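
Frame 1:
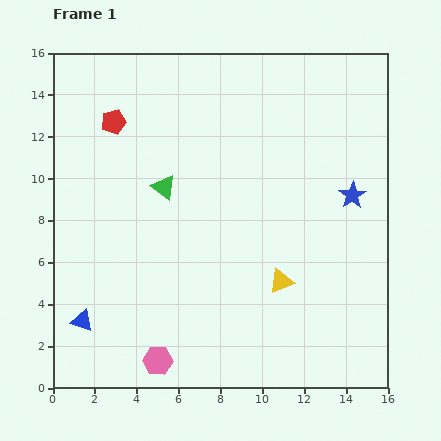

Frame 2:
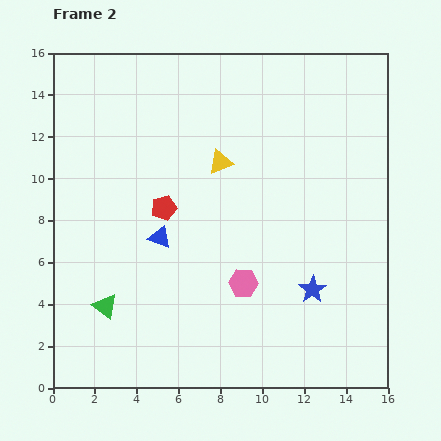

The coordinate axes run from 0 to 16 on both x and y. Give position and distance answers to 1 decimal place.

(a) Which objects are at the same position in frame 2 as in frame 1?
none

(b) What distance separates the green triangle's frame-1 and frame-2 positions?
6.4

The green triangle moved from (5.3, 9.6) to (2.5, 3.9), a distance of √(2.8² + 5.7²) ≈ 6.4.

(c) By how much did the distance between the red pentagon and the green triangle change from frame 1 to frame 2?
+1.6

Distance in frame 1: 3.9. Distance in frame 2: 5.5.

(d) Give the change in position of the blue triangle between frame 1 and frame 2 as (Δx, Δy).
(3.7, 4.0)

The blue triangle was at (1.4, 3.2) in frame 1 and (5.1, 7.2) in frame 2.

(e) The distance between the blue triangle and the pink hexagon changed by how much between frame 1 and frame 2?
+0.5

Distance in frame 1: 4.1. Distance in frame 2: 4.6.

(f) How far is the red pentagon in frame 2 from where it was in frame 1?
4.8

The red pentagon moved from (2.9, 12.7) to (5.3, 8.6), a distance of √(2.4² + 4.1²) ≈ 4.8.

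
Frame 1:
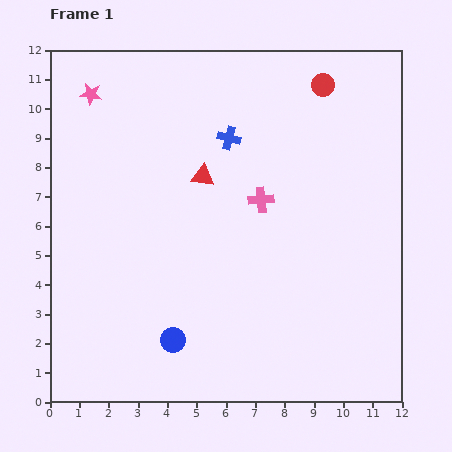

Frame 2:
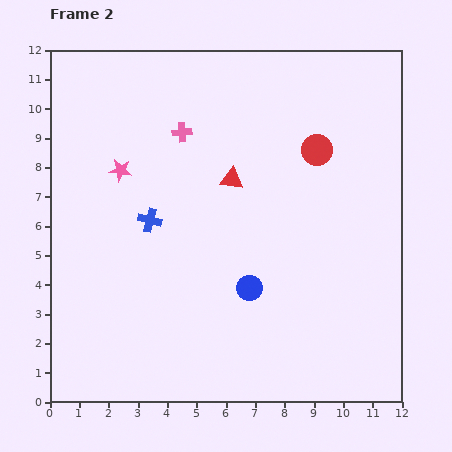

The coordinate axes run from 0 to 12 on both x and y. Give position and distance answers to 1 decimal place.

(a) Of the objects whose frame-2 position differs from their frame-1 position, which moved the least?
the red triangle

(moved 1.0)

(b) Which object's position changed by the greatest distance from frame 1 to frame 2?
the blue cross

(moved 3.9; next 3.5)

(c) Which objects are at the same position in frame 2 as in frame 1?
none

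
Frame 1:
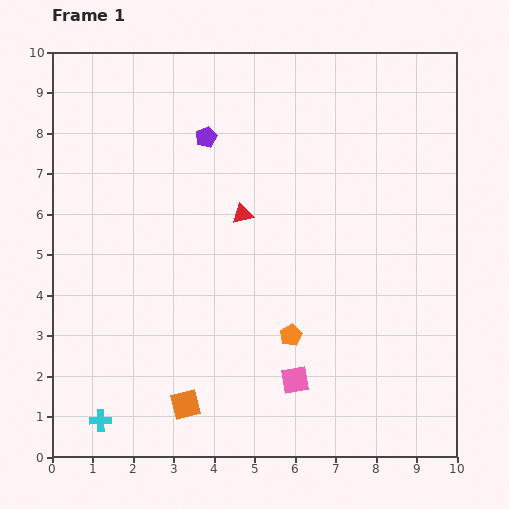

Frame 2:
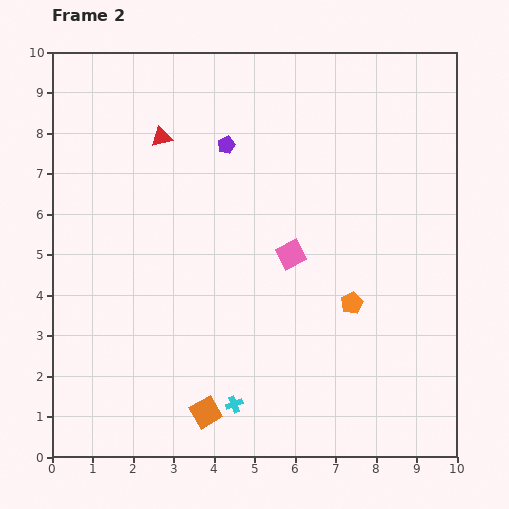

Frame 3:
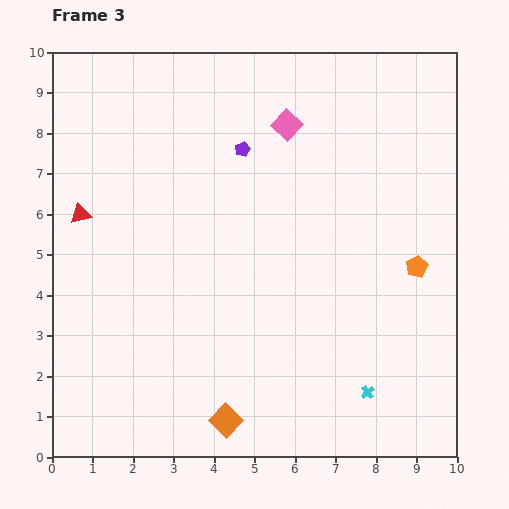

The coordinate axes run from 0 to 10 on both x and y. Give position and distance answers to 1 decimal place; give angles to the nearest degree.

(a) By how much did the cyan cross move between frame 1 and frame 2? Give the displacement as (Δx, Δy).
(3.3, 0.4)

The cyan cross was at (1.2, 0.9) in frame 1 and (4.5, 1.3) in frame 2.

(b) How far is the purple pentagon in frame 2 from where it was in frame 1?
0.5

The purple pentagon moved from (3.8, 7.9) to (4.3, 7.7), a distance of √(0.5² + 0.2²) ≈ 0.5.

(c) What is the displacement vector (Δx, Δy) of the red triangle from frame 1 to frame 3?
(-4.0, 0.0)

The red triangle was at (4.7, 6.0) in frame 1 and (0.7, 6.0) in frame 3.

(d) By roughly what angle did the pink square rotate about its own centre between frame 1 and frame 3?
37° counter-clockwise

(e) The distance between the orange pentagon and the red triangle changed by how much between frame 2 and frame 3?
+2.2

Distance in frame 2: 6.2. Distance in frame 3: 8.4.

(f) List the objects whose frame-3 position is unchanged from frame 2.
none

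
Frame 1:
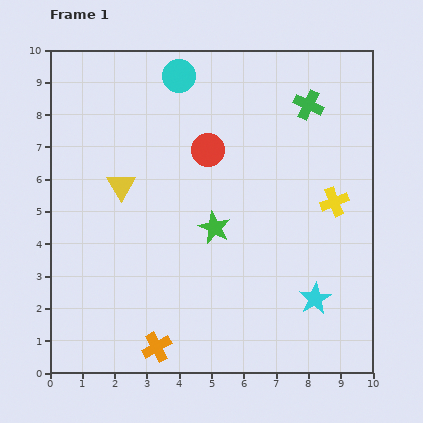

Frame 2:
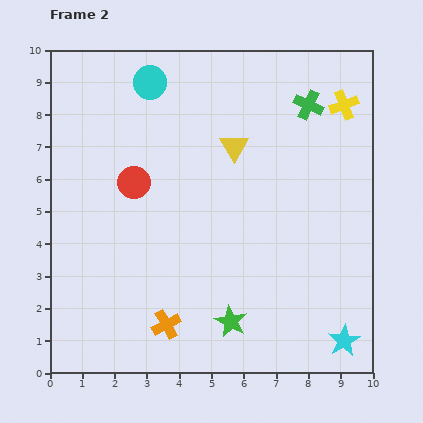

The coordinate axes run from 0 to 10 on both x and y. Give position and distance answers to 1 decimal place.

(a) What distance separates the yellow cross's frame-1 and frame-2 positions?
3.0

The yellow cross moved from (8.8, 5.3) to (9.1, 8.3), a distance of √(0.3² + 3.0²) ≈ 3.0.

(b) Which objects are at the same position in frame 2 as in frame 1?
the green cross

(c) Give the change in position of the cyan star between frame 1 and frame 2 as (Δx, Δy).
(0.9, -1.3)

The cyan star was at (8.2, 2.3) in frame 1 and (9.1, 1.0) in frame 2.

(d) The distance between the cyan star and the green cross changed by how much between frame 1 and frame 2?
+1.4

Distance in frame 1: 6.0. Distance in frame 2: 7.4.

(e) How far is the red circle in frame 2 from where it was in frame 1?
2.5

The red circle moved from (4.9, 6.9) to (2.6, 5.9), a distance of √(2.3² + 1.0²) ≈ 2.5.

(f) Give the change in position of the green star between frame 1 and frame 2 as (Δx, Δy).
(0.5, -2.9)

The green star was at (5.1, 4.5) in frame 1 and (5.6, 1.6) in frame 2.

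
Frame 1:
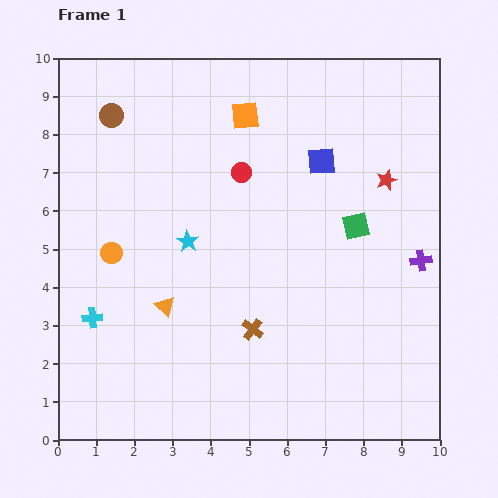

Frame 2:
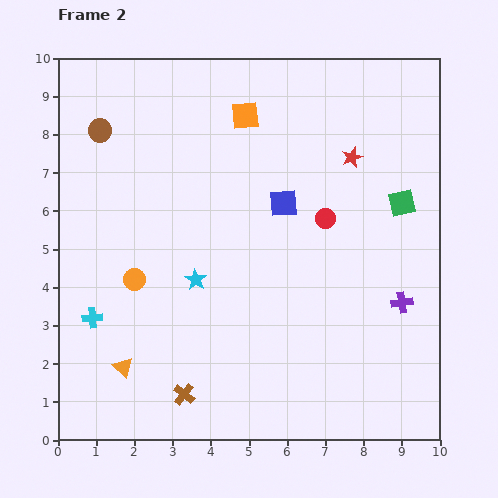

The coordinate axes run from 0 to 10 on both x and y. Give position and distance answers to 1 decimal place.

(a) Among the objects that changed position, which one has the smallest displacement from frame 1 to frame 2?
the brown circle

(moved 0.5)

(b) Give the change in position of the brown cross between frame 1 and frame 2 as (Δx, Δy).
(-1.8, -1.7)

The brown cross was at (5.1, 2.9) in frame 1 and (3.3, 1.2) in frame 2.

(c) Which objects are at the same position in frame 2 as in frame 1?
the cyan cross, the orange square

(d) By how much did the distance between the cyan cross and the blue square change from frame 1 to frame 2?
-1.5

Distance in frame 1: 7.3. Distance in frame 2: 5.8.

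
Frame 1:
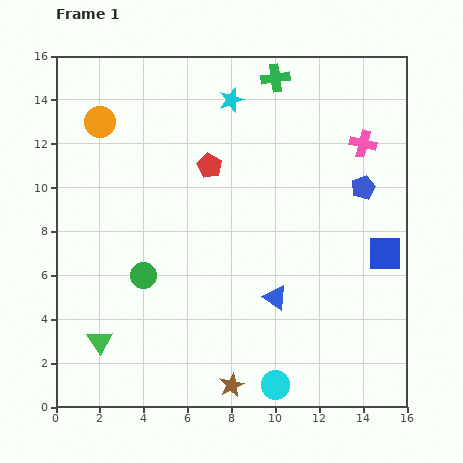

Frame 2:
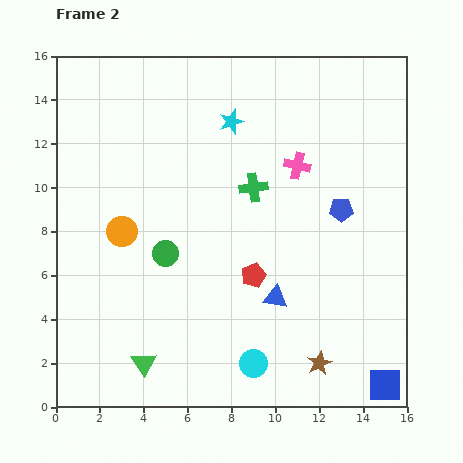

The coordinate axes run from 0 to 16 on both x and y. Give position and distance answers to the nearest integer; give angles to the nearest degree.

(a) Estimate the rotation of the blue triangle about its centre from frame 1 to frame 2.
26° counter-clockwise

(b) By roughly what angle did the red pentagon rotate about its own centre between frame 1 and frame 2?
21° clockwise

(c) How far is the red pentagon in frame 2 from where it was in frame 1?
5

The red pentagon moved from (7, 11) to (9, 6), a distance of √(2² + 5²) ≈ 5.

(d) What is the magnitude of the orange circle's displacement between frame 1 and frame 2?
5

The orange circle moved from (2, 13) to (3, 8), a distance of √(1² + 5²) ≈ 5.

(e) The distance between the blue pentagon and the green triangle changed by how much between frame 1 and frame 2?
-3

Distance in frame 1: 14. Distance in frame 2: 11.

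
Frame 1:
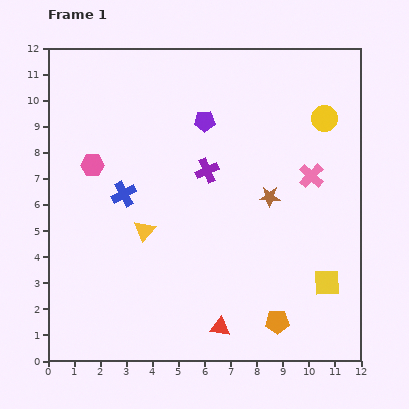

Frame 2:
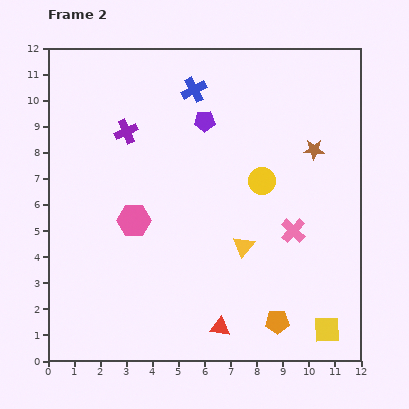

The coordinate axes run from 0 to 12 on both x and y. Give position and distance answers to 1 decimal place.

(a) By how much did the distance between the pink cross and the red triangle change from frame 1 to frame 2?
-2.2

Distance in frame 1: 6.8. Distance in frame 2: 4.6.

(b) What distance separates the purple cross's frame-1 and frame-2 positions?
3.4

The purple cross moved from (6.1, 7.3) to (3.0, 8.8), a distance of √(3.1² + 1.5²) ≈ 3.4.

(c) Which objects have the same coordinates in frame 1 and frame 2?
the purple pentagon, the orange pentagon, the red triangle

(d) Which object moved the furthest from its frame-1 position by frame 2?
the blue cross

(moved 4.8; next 3.8)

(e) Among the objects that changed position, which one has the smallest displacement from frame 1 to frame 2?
the yellow square

(moved 1.8)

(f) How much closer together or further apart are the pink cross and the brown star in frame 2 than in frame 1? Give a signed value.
+1.4

Distance in frame 1: 1.8. Distance in frame 2: 3.2.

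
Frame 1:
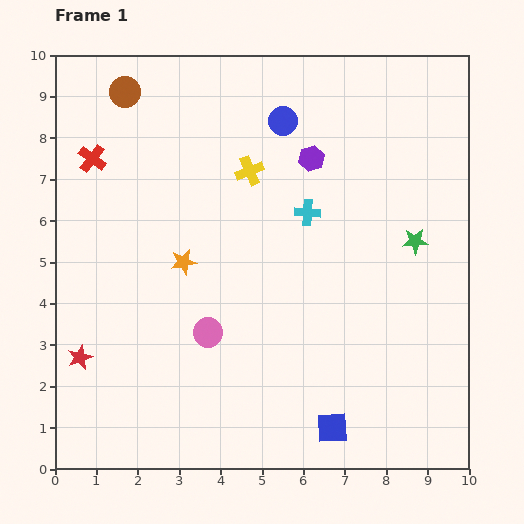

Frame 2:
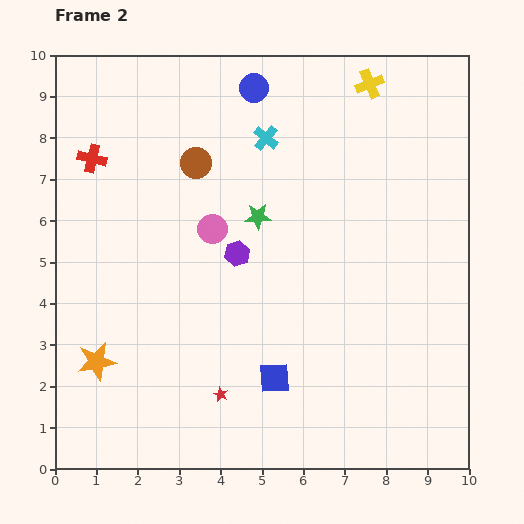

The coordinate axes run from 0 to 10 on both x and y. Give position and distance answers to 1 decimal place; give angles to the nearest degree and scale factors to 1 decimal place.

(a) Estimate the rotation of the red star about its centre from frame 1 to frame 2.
23° counter-clockwise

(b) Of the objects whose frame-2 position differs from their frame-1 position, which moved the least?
the blue circle

(moved 1.1)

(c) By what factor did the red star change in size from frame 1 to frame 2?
0.6×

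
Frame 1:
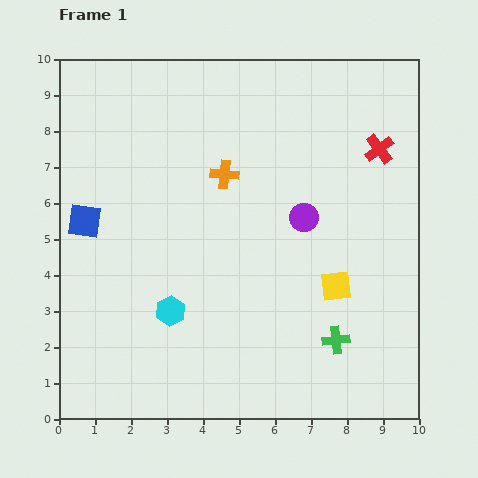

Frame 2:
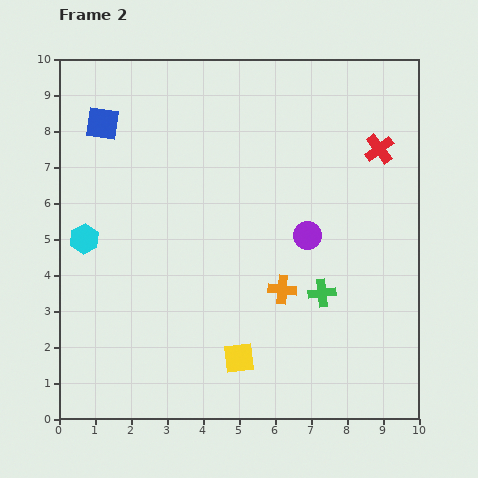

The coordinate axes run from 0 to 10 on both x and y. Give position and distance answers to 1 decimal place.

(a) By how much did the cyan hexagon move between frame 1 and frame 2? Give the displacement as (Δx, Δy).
(-2.4, 2.0)

The cyan hexagon was at (3.1, 3.0) in frame 1 and (0.7, 5.0) in frame 2.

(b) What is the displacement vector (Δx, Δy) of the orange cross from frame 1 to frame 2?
(1.6, -3.2)

The orange cross was at (4.6, 6.8) in frame 1 and (6.2, 3.6) in frame 2.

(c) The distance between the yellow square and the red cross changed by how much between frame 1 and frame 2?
+3.0

Distance in frame 1: 4.0. Distance in frame 2: 7.0.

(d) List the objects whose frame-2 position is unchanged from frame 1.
the red cross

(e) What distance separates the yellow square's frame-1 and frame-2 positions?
3.4

The yellow square moved from (7.7, 3.7) to (5.0, 1.7), a distance of √(2.7² + 2.0²) ≈ 3.4.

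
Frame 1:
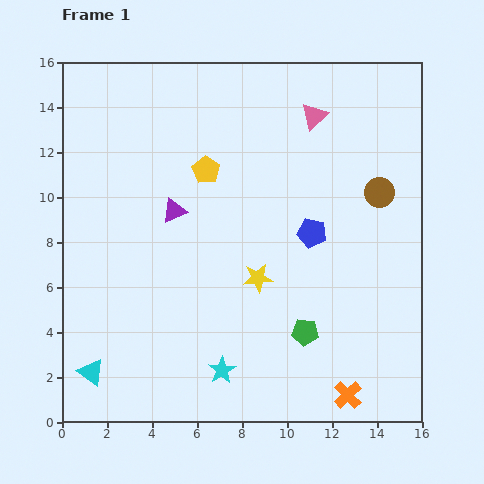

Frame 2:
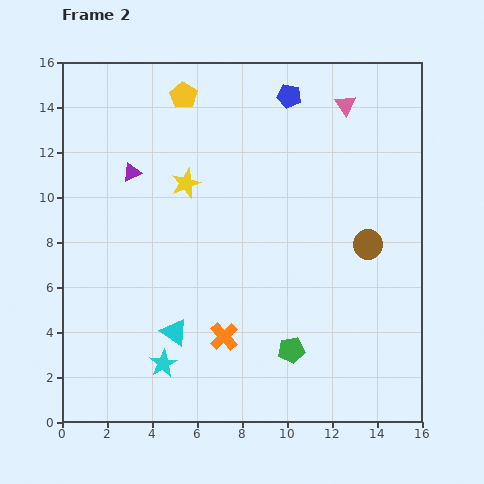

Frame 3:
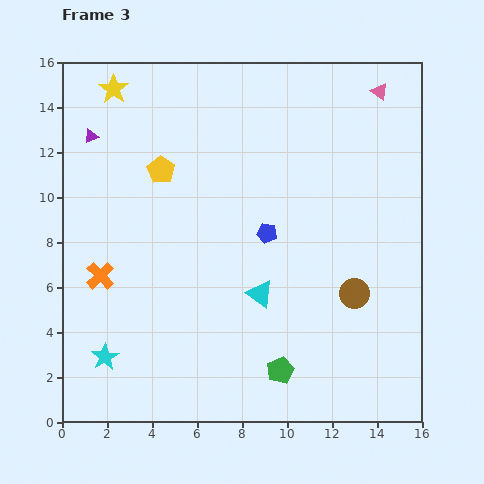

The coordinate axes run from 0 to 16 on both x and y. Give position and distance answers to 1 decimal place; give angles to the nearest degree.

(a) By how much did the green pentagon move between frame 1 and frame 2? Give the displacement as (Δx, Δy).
(-0.6, -0.8)

The green pentagon was at (10.8, 4.0) in frame 1 and (10.2, 3.2) in frame 2.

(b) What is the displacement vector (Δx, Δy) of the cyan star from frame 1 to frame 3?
(-5.2, 0.6)

The cyan star was at (7.1, 2.3) in frame 1 and (1.9, 2.9) in frame 3.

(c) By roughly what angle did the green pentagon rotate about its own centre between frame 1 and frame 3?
30° counter-clockwise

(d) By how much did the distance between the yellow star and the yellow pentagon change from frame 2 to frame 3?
+0.3

Distance in frame 2: 3.9. Distance in frame 3: 4.2.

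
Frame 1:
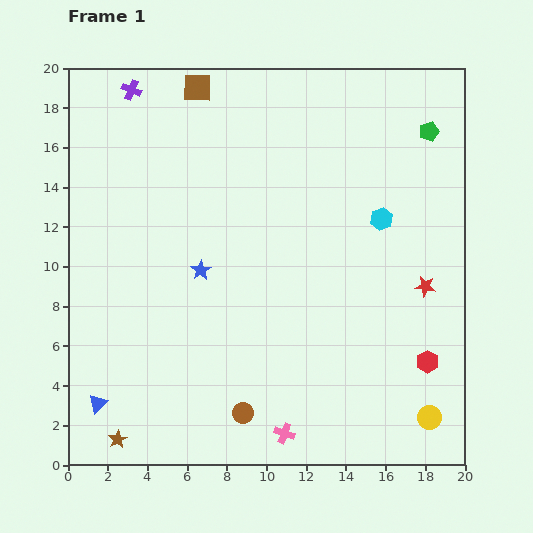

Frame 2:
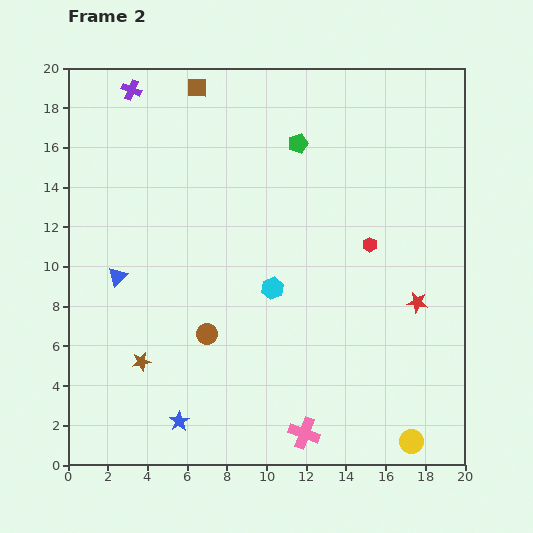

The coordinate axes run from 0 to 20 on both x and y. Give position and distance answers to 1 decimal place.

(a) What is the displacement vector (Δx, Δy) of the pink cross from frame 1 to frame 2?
(1.0, 0.0)

The pink cross was at (10.9, 1.6) in frame 1 and (11.9, 1.6) in frame 2.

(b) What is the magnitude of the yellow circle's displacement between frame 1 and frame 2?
1.5

The yellow circle moved from (18.2, 2.4) to (17.3, 1.2), a distance of √(0.9² + 1.2²) ≈ 1.5.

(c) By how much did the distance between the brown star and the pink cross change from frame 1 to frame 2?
+0.6

Distance in frame 1: 8.4. Distance in frame 2: 9.0.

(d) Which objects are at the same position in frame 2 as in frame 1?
the brown square, the purple cross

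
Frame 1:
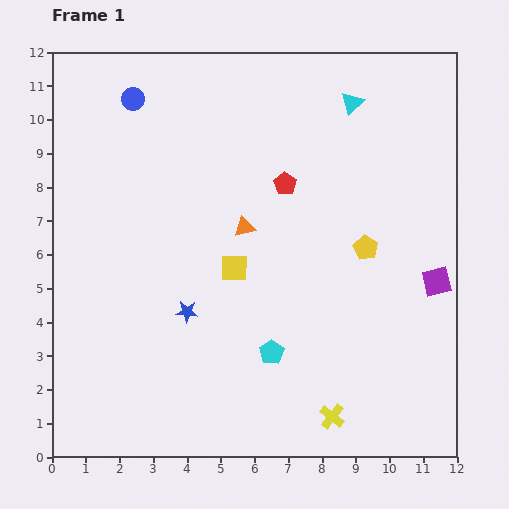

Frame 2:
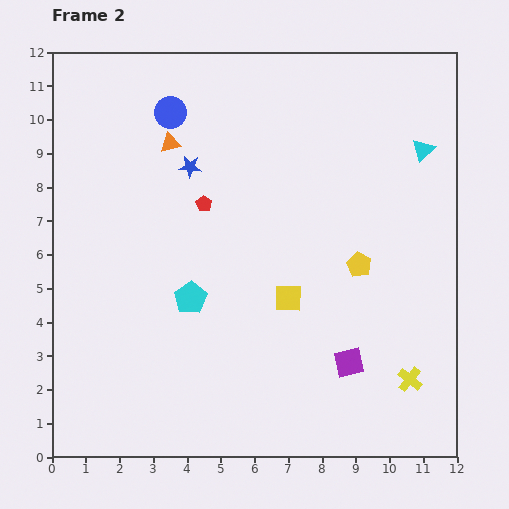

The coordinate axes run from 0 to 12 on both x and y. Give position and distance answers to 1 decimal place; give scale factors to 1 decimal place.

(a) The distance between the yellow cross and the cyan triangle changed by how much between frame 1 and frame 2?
-2.5

Distance in frame 1: 9.3. Distance in frame 2: 6.8.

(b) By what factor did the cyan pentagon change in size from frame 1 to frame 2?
1.3×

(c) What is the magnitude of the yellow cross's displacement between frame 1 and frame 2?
2.5

The yellow cross moved from (8.3, 1.2) to (10.6, 2.3), a distance of √(2.3² + 1.1²) ≈ 2.5.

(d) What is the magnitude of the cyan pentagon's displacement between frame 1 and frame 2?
2.9

The cyan pentagon moved from (6.5, 3.1) to (4.1, 4.7), a distance of √(2.4² + 1.6²) ≈ 2.9.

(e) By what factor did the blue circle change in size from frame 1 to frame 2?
1.4×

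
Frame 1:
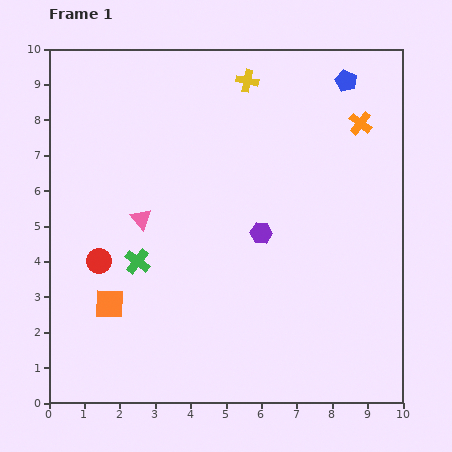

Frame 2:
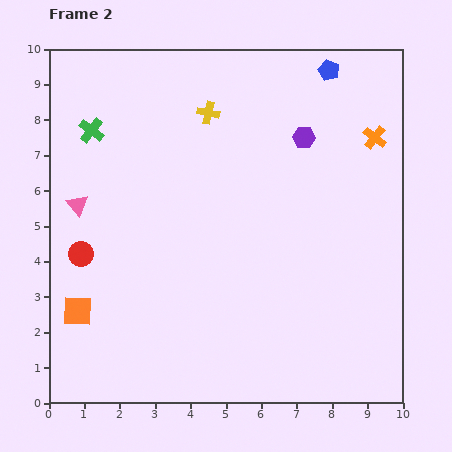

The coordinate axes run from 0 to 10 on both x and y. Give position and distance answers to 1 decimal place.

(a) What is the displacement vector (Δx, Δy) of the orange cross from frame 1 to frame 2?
(0.4, -0.4)

The orange cross was at (8.8, 7.9) in frame 1 and (9.2, 7.5) in frame 2.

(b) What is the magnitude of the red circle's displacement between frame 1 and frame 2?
0.5

The red circle moved from (1.4, 4.0) to (0.9, 4.2), a distance of √(0.5² + 0.2²) ≈ 0.5.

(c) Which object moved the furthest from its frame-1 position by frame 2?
the green cross

(moved 3.9; next 3.0)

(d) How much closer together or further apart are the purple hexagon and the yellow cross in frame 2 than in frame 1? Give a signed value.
-1.5

Distance in frame 1: 4.3. Distance in frame 2: 2.8.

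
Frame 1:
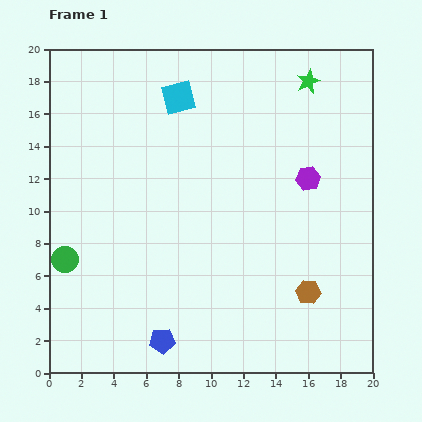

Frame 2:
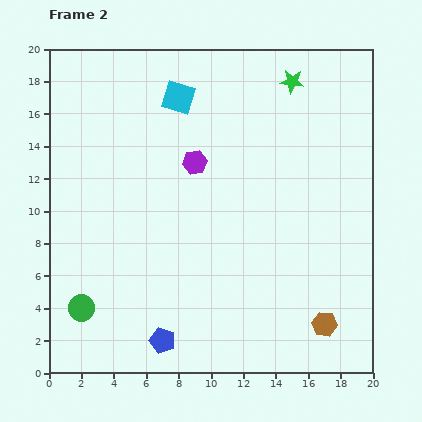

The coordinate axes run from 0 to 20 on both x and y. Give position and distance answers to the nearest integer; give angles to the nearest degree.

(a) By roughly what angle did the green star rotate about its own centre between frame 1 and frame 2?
31° clockwise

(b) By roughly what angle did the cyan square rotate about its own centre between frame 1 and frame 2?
32° clockwise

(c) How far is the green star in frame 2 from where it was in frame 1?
1

The green star moved from (16, 18) to (15, 18), a distance of √(1² + 0²) ≈ 1.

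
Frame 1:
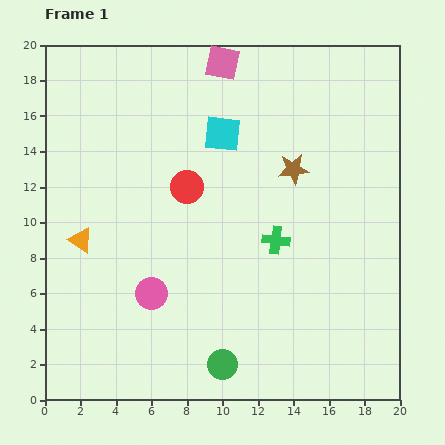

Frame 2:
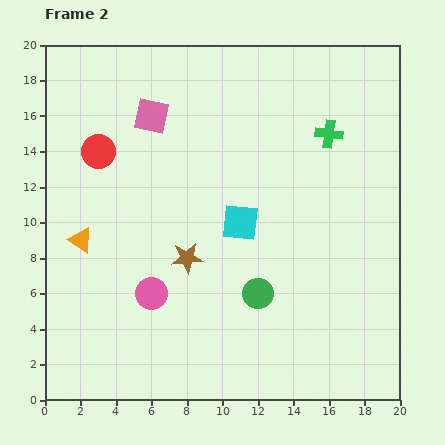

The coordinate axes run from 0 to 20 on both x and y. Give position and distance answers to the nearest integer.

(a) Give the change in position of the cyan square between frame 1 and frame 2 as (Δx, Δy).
(1, -5)

The cyan square was at (10, 15) in frame 1 and (11, 10) in frame 2.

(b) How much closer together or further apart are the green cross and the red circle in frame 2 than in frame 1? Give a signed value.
+7

Distance in frame 1: 6. Distance in frame 2: 13.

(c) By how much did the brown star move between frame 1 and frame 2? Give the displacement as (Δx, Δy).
(-6, -5)

The brown star was at (14, 13) in frame 1 and (8, 8) in frame 2.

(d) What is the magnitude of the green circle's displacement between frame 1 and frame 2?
4

The green circle moved from (10, 2) to (12, 6), a distance of √(2² + 4²) ≈ 4.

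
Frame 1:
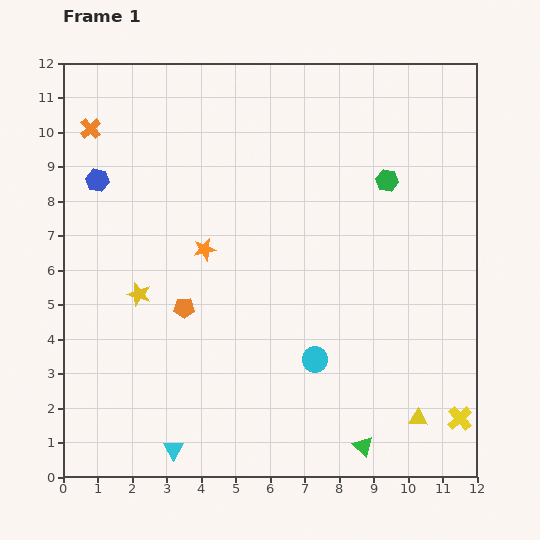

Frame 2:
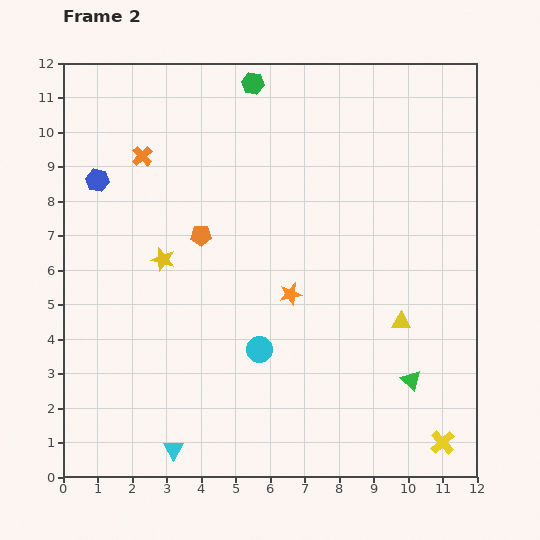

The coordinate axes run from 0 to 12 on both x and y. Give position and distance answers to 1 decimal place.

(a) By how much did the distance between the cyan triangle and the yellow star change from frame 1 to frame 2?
+0.9

Distance in frame 1: 4.6. Distance in frame 2: 5.5.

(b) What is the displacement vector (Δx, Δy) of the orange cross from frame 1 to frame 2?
(1.5, -0.8)

The orange cross was at (0.8, 10.1) in frame 1 and (2.3, 9.3) in frame 2.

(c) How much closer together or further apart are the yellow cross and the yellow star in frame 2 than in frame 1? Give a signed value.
-0.3

Distance in frame 1: 10.0. Distance in frame 2: 9.7.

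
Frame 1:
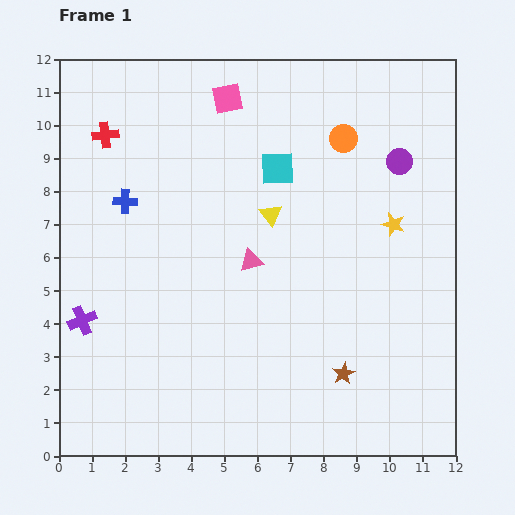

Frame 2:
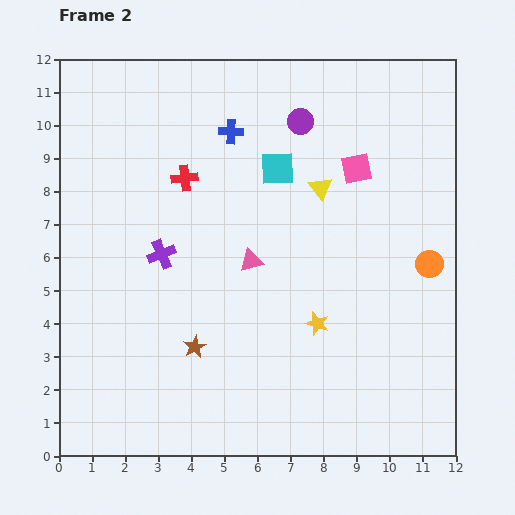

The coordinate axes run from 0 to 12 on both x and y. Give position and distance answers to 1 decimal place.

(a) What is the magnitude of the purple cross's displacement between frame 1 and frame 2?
3.1

The purple cross moved from (0.7, 4.1) to (3.1, 6.1), a distance of √(2.4² + 2.0²) ≈ 3.1.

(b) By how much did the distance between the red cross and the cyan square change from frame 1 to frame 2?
-2.5

Distance in frame 1: 5.3. Distance in frame 2: 2.8.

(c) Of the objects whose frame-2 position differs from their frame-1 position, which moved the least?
the yellow triangle

(moved 1.7)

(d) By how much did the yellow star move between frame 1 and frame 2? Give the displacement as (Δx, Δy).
(-2.3, -3.0)

The yellow star was at (10.1, 7.0) in frame 1 and (7.8, 4.0) in frame 2.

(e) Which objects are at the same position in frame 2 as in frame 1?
the pink triangle, the cyan square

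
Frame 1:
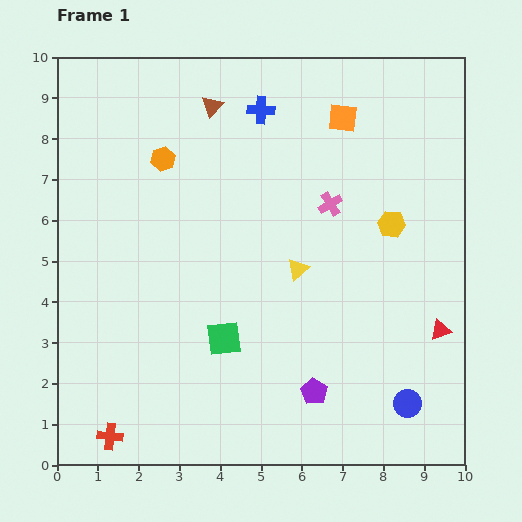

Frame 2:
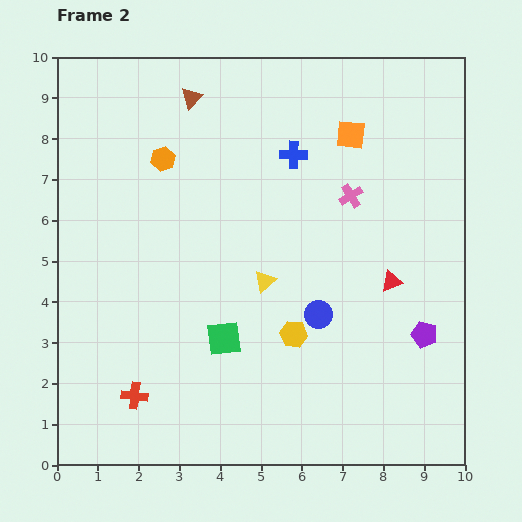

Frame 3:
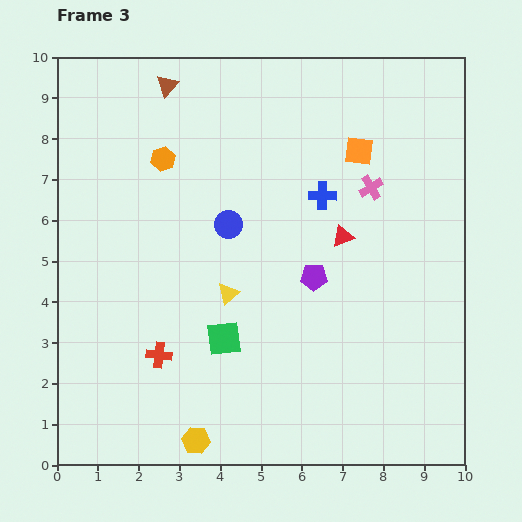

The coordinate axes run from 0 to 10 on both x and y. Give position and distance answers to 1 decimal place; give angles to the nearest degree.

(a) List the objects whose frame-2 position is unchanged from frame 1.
the green square, the orange hexagon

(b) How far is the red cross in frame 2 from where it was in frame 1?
1.2

The red cross moved from (1.3, 0.7) to (1.9, 1.7), a distance of √(0.6² + 1.0²) ≈ 1.2.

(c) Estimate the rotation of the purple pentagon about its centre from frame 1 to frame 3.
31° counter-clockwise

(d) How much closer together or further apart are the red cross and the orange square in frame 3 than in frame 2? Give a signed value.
-1.3

Distance in frame 2: 8.3. Distance in frame 3: 7.0.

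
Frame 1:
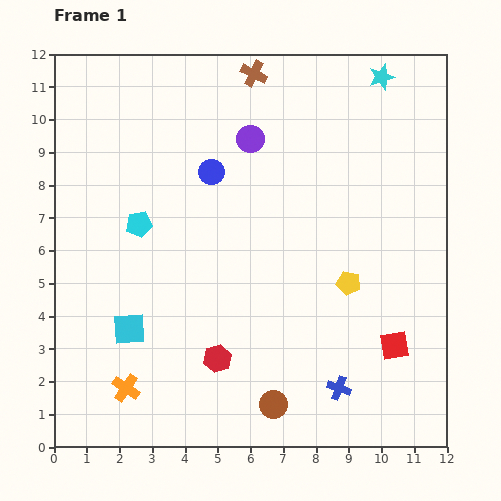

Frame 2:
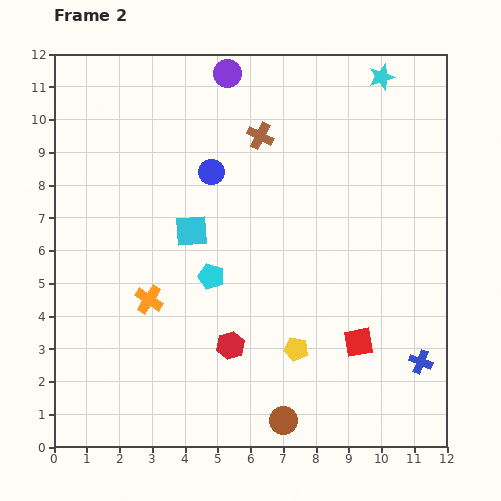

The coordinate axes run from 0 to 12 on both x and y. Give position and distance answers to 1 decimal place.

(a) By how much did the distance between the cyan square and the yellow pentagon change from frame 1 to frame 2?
-2.0

Distance in frame 1: 6.8. Distance in frame 2: 4.8.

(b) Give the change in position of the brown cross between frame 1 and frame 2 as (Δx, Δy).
(0.2, -1.9)

The brown cross was at (6.1, 11.4) in frame 1 and (6.3, 9.5) in frame 2.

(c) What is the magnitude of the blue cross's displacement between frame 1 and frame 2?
2.6

The blue cross moved from (8.7, 1.8) to (11.2, 2.6), a distance of √(2.5² + 0.8²) ≈ 2.6.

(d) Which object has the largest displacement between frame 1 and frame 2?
the cyan square

(moved 3.6; next 2.8)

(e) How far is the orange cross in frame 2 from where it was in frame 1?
2.8

The orange cross moved from (2.2, 1.8) to (2.9, 4.5), a distance of √(0.7² + 2.7²) ≈ 2.8.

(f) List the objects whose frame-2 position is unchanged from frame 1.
the cyan star, the blue circle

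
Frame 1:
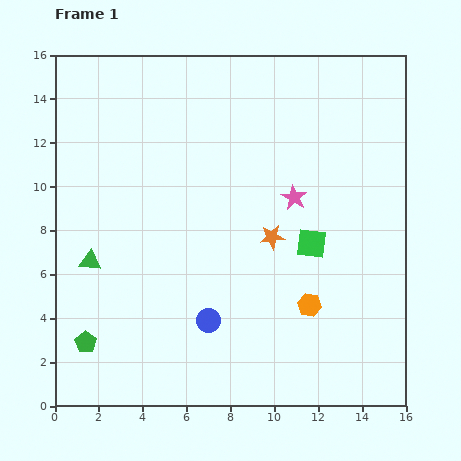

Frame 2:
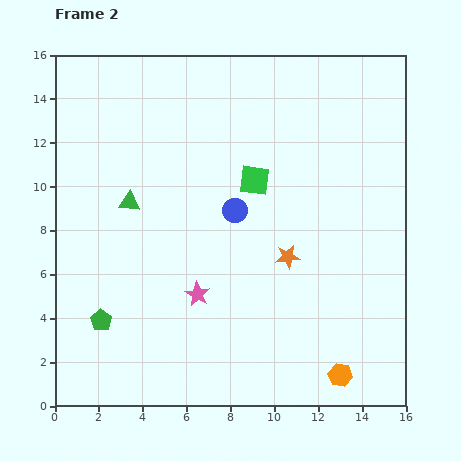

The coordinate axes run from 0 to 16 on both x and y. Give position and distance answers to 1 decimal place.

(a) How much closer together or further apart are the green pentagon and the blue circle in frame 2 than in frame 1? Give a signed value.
+2.2

Distance in frame 1: 5.7. Distance in frame 2: 7.9.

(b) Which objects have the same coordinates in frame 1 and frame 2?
none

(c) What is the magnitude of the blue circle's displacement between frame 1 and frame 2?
5.1

The blue circle moved from (7.0, 3.9) to (8.2, 8.9), a distance of √(1.2² + 5.0²) ≈ 5.1.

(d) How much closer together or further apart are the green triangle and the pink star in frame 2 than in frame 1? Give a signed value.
-4.5

Distance in frame 1: 9.7. Distance in frame 2: 5.2.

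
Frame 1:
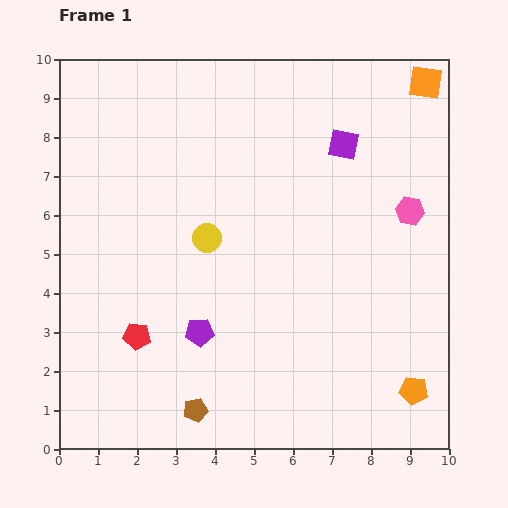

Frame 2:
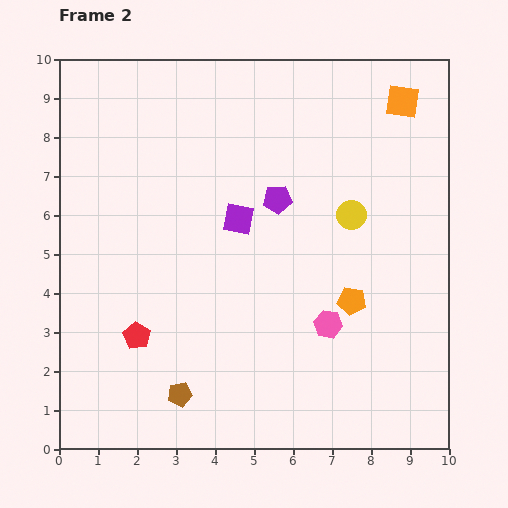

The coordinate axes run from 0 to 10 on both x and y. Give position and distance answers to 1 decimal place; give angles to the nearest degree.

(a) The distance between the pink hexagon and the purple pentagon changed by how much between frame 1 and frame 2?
-2.7

Distance in frame 1: 6.2. Distance in frame 2: 3.5.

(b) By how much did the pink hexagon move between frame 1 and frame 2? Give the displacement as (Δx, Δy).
(-2.1, -2.9)

The pink hexagon was at (9.0, 6.1) in frame 1 and (6.9, 3.2) in frame 2.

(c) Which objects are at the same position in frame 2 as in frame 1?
the red pentagon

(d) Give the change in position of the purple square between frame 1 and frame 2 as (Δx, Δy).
(-2.7, -1.9)

The purple square was at (7.3, 7.8) in frame 1 and (4.6, 5.9) in frame 2.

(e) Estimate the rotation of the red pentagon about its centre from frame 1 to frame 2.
24° clockwise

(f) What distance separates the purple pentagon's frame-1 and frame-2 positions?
3.9

The purple pentagon moved from (3.6, 3.0) to (5.6, 6.4), a distance of √(2.0² + 3.4²) ≈ 3.9.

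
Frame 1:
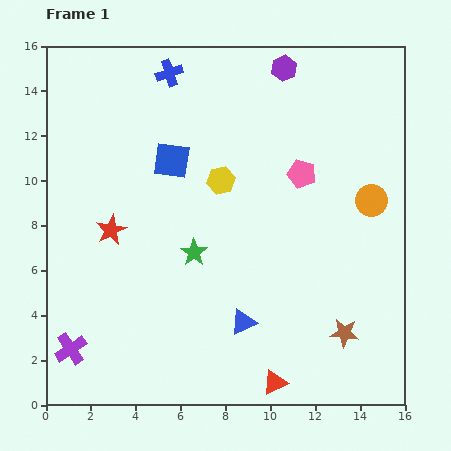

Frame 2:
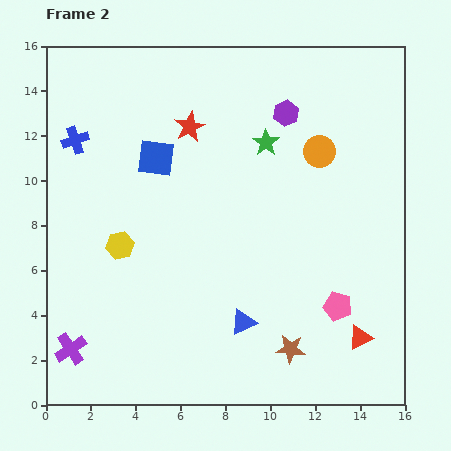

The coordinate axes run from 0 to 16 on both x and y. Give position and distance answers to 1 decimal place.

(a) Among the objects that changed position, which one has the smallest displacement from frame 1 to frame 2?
the blue square

(moved 0.7)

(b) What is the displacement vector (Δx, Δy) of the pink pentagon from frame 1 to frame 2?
(1.6, -5.9)

The pink pentagon was at (11.4, 10.3) in frame 1 and (13.0, 4.4) in frame 2.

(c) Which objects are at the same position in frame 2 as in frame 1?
the purple cross, the blue triangle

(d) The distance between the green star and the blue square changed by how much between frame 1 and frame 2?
+0.7

Distance in frame 1: 4.2. Distance in frame 2: 4.9.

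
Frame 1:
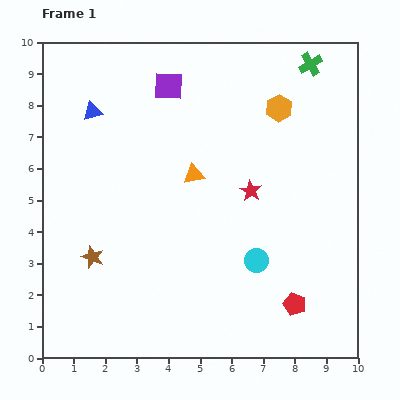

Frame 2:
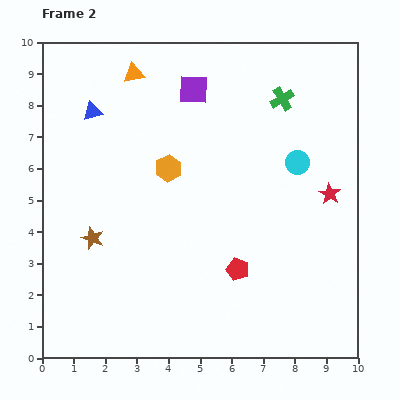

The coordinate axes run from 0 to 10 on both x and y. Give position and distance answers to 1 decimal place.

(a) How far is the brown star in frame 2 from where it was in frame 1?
0.6

The brown star moved from (1.6, 3.2) to (1.6, 3.8), a distance of √(0.0² + 0.6²) ≈ 0.6.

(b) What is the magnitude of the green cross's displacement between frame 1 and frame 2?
1.4

The green cross moved from (8.5, 9.3) to (7.6, 8.2), a distance of √(0.9² + 1.1²) ≈ 1.4.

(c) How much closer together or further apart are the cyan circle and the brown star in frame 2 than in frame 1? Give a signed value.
+1.7

Distance in frame 1: 5.2. Distance in frame 2: 6.9.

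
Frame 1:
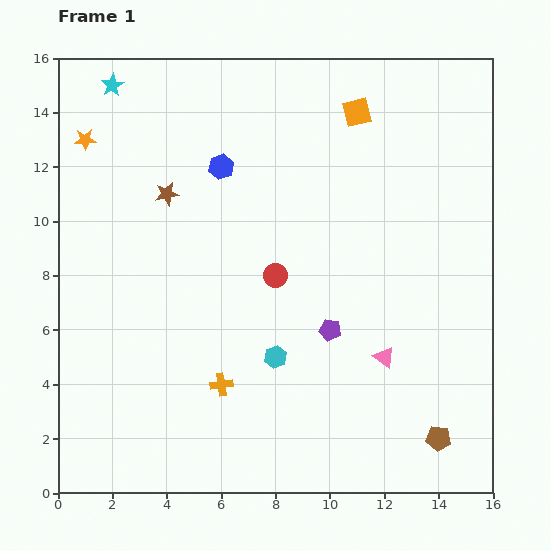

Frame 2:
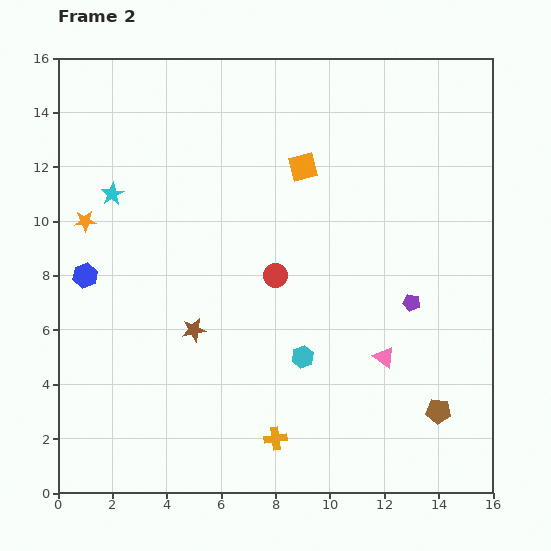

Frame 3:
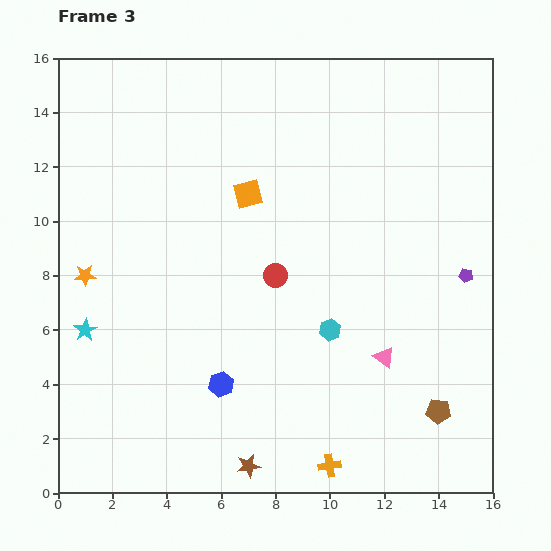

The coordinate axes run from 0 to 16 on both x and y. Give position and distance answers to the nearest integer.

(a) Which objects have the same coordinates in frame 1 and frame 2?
the red circle, the pink triangle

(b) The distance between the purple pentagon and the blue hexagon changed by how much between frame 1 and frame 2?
+5

Distance in frame 1: 7. Distance in frame 2: 12.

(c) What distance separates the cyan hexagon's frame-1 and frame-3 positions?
2

The cyan hexagon moved from (8, 5) to (10, 6), a distance of √(2² + 1²) ≈ 2.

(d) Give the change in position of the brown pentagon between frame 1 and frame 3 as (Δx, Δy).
(0, 1)

The brown pentagon was at (14, 2) in frame 1 and (14, 3) in frame 3.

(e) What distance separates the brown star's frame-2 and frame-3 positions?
5

The brown star moved from (5, 6) to (7, 1), a distance of √(2² + 5²) ≈ 5.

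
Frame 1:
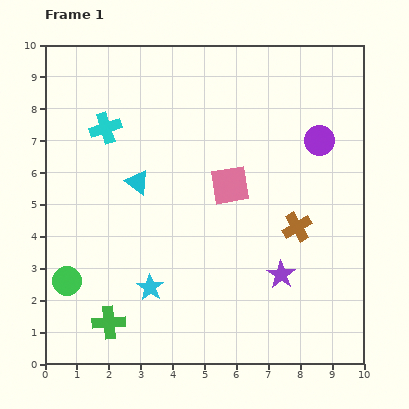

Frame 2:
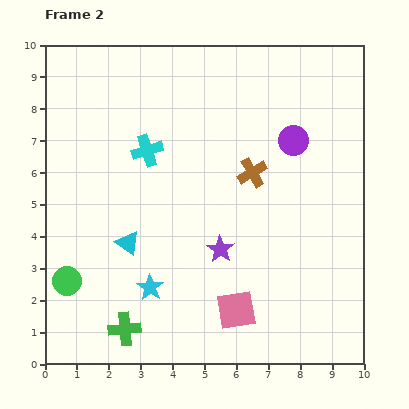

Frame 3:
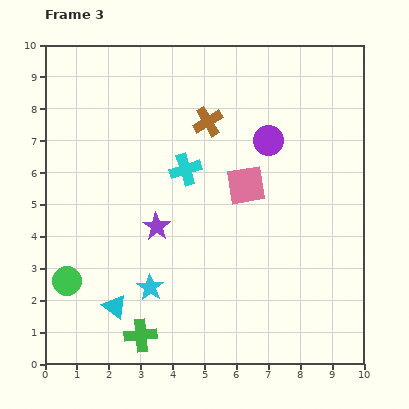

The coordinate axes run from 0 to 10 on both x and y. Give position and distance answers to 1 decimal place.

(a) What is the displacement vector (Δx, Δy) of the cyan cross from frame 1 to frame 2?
(1.3, -0.7)

The cyan cross was at (1.9, 7.4) in frame 1 and (3.2, 6.7) in frame 2.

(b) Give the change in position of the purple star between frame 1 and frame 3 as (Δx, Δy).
(-3.9, 1.5)

The purple star was at (7.4, 2.8) in frame 1 and (3.5, 4.3) in frame 3.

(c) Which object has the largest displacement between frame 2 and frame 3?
the pink square

(moved 3.9; next 2.1)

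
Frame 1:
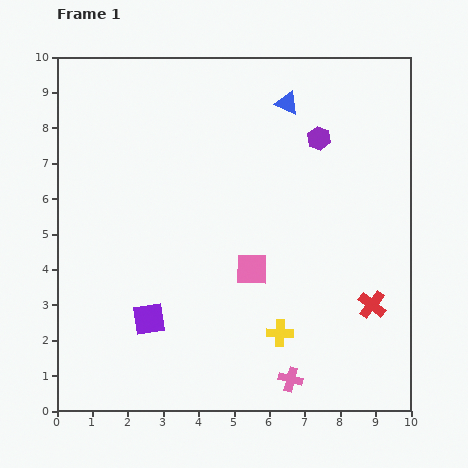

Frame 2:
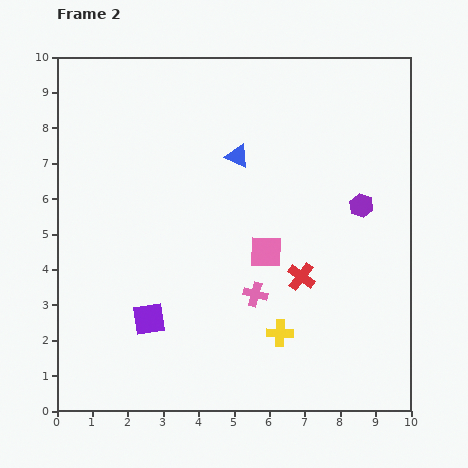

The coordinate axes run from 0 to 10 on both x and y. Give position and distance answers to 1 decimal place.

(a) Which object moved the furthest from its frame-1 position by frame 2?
the pink cross

(moved 2.6; next 2.2)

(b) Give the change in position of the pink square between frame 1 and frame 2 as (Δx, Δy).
(0.4, 0.5)

The pink square was at (5.5, 4.0) in frame 1 and (5.9, 4.5) in frame 2.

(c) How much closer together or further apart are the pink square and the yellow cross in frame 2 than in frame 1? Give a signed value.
+0.3

Distance in frame 1: 2.0. Distance in frame 2: 2.3.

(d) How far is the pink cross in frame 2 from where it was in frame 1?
2.6

The pink cross moved from (6.6, 0.9) to (5.6, 3.3), a distance of √(1.0² + 2.4²) ≈ 2.6.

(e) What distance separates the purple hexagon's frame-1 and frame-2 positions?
2.2

The purple hexagon moved from (7.4, 7.7) to (8.6, 5.8), a distance of √(1.2² + 1.9²) ≈ 2.2.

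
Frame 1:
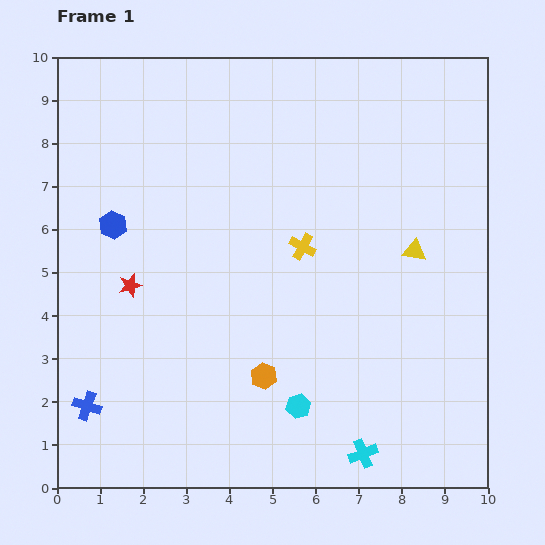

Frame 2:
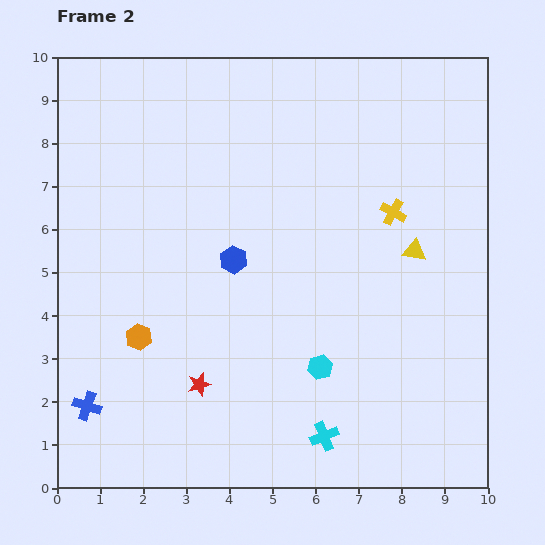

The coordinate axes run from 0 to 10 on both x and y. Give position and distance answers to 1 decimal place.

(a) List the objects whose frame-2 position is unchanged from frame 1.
the yellow triangle, the blue cross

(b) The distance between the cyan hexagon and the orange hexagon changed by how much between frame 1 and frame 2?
+3.2

Distance in frame 1: 1.1. Distance in frame 2: 4.3.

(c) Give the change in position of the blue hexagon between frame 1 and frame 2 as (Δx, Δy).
(2.8, -0.8)

The blue hexagon was at (1.3, 6.1) in frame 1 and (4.1, 5.3) in frame 2.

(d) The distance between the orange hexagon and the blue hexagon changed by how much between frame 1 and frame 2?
-2.1

Distance in frame 1: 4.9. Distance in frame 2: 2.8.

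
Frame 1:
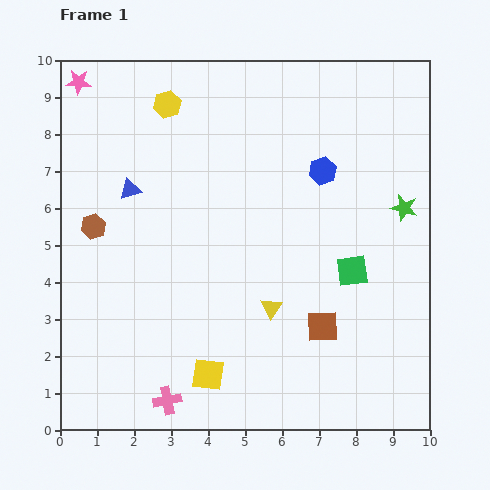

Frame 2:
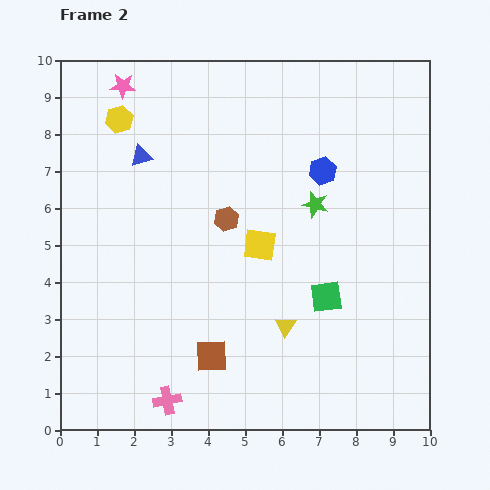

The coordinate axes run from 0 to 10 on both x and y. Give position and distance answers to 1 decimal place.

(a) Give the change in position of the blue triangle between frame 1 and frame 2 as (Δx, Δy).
(0.3, 0.9)

The blue triangle was at (1.9, 6.5) in frame 1 and (2.2, 7.4) in frame 2.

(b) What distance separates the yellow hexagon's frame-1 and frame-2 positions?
1.4

The yellow hexagon moved from (2.9, 8.8) to (1.6, 8.4), a distance of √(1.3² + 0.4²) ≈ 1.4.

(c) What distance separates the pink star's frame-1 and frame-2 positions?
1.2

The pink star moved from (0.5, 9.4) to (1.7, 9.3), a distance of √(1.2² + 0.1²) ≈ 1.2.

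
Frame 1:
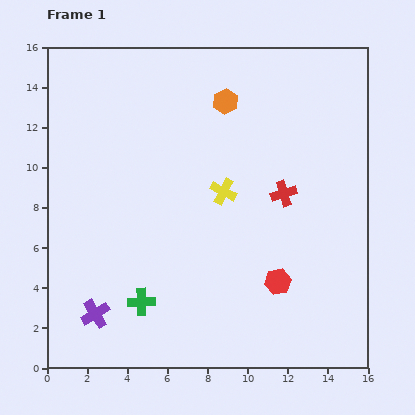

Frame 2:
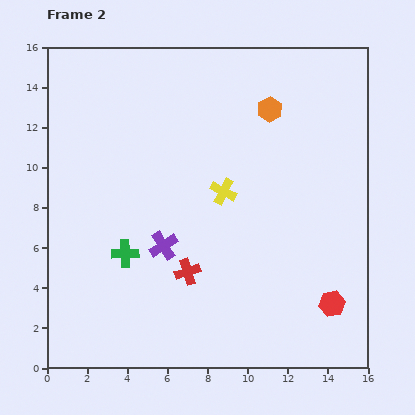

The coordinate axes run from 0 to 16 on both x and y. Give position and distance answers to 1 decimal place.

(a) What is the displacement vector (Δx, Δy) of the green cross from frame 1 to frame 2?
(-0.8, 2.4)

The green cross was at (4.7, 3.3) in frame 1 and (3.9, 5.7) in frame 2.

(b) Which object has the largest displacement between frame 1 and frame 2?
the red cross

(moved 6.2; next 4.8)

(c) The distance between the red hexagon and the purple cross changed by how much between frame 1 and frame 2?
-0.3

Distance in frame 1: 9.2. Distance in frame 2: 8.9.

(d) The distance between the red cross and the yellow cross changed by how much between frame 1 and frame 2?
+1.4

Distance in frame 1: 3.0. Distance in frame 2: 4.4.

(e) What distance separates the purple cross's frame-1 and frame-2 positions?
4.8

The purple cross moved from (2.4, 2.7) to (5.8, 6.1), a distance of √(3.4² + 3.4²) ≈ 4.8.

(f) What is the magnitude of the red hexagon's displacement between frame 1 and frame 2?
2.9

The red hexagon moved from (11.5, 4.3) to (14.2, 3.2), a distance of √(2.7² + 1.1²) ≈ 2.9.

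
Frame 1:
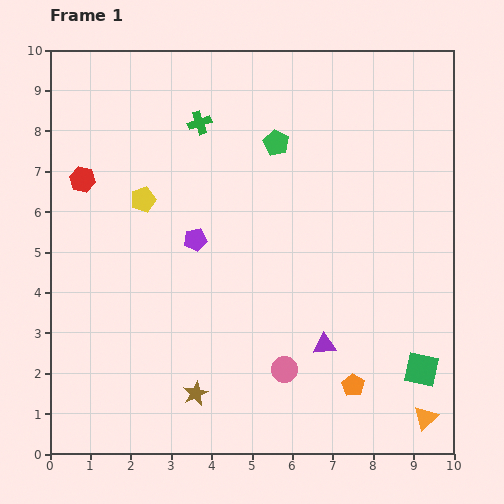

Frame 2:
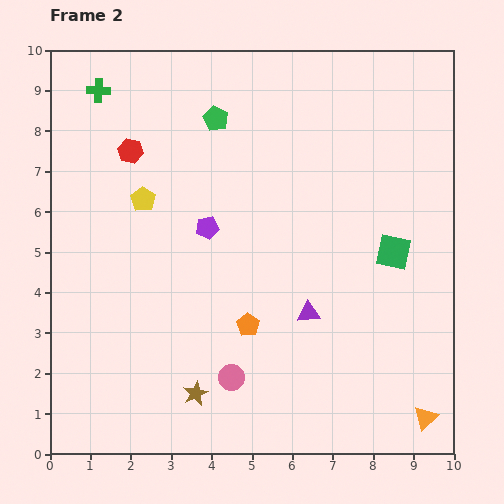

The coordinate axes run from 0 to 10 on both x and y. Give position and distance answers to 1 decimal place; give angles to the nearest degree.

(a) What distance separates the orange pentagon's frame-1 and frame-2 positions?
3.0

The orange pentagon moved from (7.5, 1.7) to (4.9, 3.2), a distance of √(2.6² + 1.5²) ≈ 3.0.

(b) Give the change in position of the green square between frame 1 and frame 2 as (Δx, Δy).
(-0.7, 2.9)

The green square was at (9.2, 2.1) in frame 1 and (8.5, 5.0) in frame 2.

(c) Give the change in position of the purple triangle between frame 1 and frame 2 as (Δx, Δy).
(-0.4, 0.8)

The purple triangle was at (6.8, 2.7) in frame 1 and (6.4, 3.5) in frame 2.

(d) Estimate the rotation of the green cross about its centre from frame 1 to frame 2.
22° clockwise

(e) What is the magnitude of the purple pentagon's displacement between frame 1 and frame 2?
0.4

The purple pentagon moved from (3.6, 5.3) to (3.9, 5.6), a distance of √(0.3² + 0.3²) ≈ 0.4.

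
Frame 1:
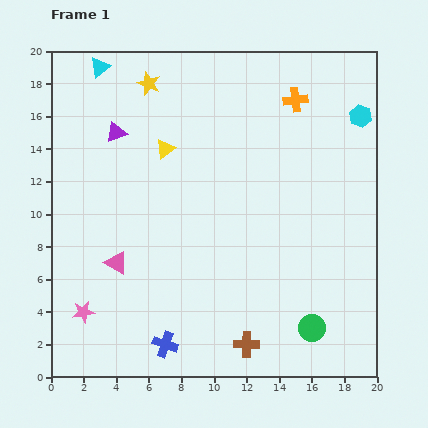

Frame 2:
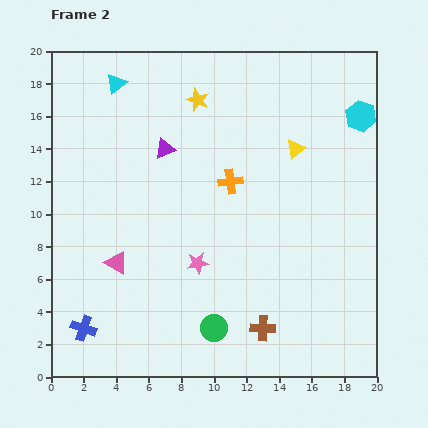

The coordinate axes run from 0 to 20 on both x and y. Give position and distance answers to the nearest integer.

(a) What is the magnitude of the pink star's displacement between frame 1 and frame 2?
8

The pink star moved from (2, 4) to (9, 7), a distance of √(7² + 3²) ≈ 8.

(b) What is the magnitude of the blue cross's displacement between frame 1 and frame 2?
5

The blue cross moved from (7, 2) to (2, 3), a distance of √(5² + 1²) ≈ 5.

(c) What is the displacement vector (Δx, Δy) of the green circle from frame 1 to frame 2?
(-6, 0)

The green circle was at (16, 3) in frame 1 and (10, 3) in frame 2.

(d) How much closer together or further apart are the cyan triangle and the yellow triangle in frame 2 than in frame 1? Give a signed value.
+6

Distance in frame 1: 6. Distance in frame 2: 12.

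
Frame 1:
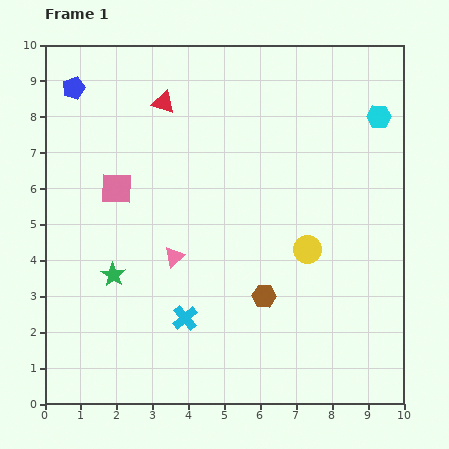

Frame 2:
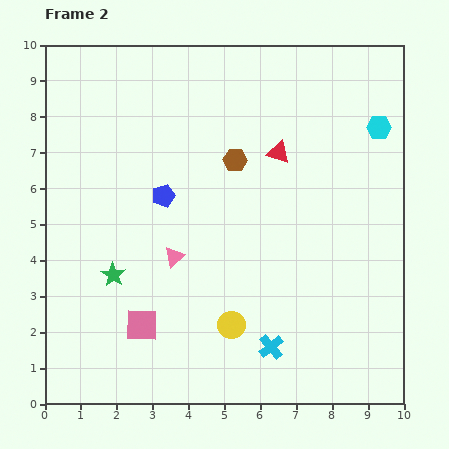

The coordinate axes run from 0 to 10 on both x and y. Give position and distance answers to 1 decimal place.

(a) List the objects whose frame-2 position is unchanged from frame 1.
the pink triangle, the green star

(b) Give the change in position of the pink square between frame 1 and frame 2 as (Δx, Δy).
(0.7, -3.8)

The pink square was at (2.0, 6.0) in frame 1 and (2.7, 2.2) in frame 2.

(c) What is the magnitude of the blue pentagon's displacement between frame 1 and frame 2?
3.9

The blue pentagon moved from (0.8, 8.8) to (3.3, 5.8), a distance of √(2.5² + 3.0²) ≈ 3.9.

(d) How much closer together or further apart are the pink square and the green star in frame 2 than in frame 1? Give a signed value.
-0.8

Distance in frame 1: 2.4. Distance in frame 2: 1.6.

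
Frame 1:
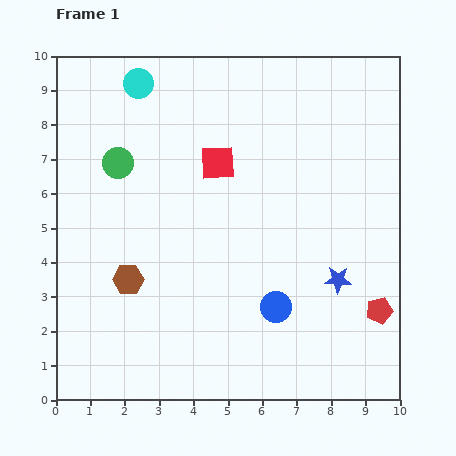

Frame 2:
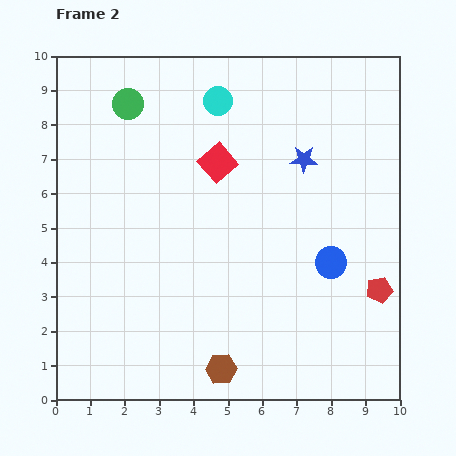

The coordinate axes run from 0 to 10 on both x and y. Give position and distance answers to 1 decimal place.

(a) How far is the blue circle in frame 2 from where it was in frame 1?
2.1

The blue circle moved from (6.4, 2.7) to (8.0, 4.0), a distance of √(1.6² + 1.3²) ≈ 2.1.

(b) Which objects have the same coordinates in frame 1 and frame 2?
the red square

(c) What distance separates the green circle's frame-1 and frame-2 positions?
1.7

The green circle moved from (1.8, 6.9) to (2.1, 8.6), a distance of √(0.3² + 1.7²) ≈ 1.7.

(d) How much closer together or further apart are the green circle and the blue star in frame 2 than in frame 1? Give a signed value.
-1.9

Distance in frame 1: 7.2. Distance in frame 2: 5.3.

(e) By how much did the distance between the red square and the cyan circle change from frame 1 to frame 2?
-1.5

Distance in frame 1: 3.3. Distance in frame 2: 1.8.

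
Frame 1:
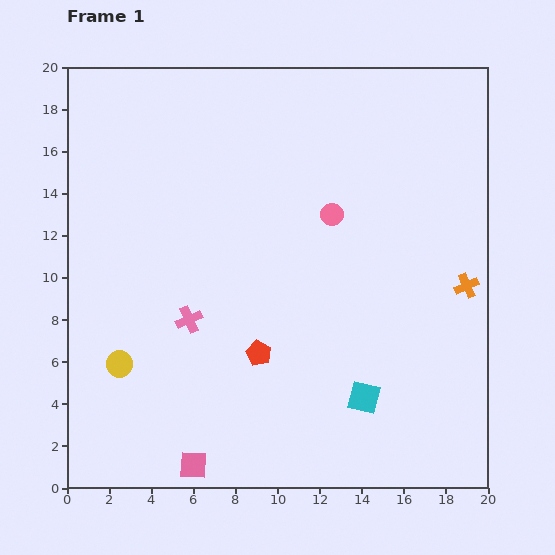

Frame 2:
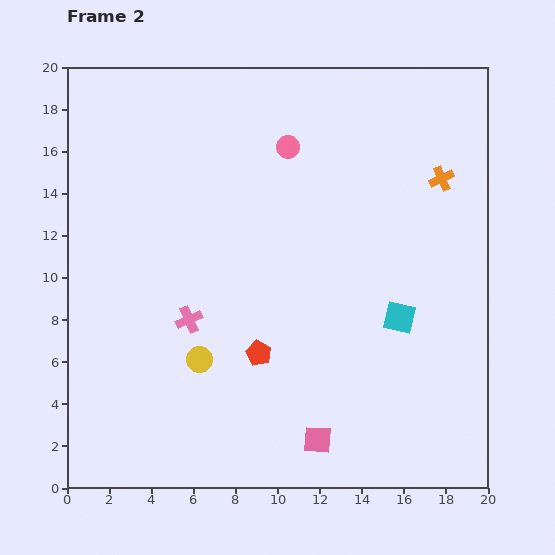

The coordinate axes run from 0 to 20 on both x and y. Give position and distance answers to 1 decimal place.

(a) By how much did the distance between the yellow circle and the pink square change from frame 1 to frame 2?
+0.9

Distance in frame 1: 5.9. Distance in frame 2: 6.8.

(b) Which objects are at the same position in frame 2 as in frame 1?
the red pentagon, the pink cross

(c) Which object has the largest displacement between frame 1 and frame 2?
the pink square

(moved 6.0; next 5.2)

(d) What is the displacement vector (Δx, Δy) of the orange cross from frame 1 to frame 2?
(-1.2, 5.1)

The orange cross was at (19.0, 9.6) in frame 1 and (17.8, 14.7) in frame 2.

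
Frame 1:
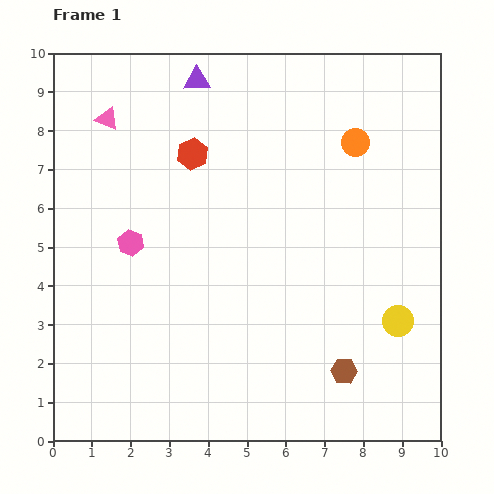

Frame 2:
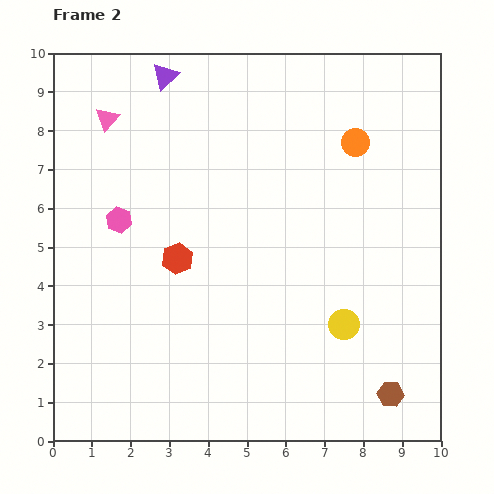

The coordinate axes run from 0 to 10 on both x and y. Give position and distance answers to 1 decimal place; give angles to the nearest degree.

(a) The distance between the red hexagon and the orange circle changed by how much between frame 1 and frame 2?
+1.3

Distance in frame 1: 4.2. Distance in frame 2: 5.5.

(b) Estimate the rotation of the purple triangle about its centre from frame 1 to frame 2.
43° counter-clockwise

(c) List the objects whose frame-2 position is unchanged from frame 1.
the orange circle, the pink triangle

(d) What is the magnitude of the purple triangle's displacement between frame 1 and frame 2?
0.8

The purple triangle moved from (3.7, 9.3) to (2.9, 9.4), a distance of √(0.8² + 0.1²) ≈ 0.8.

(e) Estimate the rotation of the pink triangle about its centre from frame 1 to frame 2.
49° clockwise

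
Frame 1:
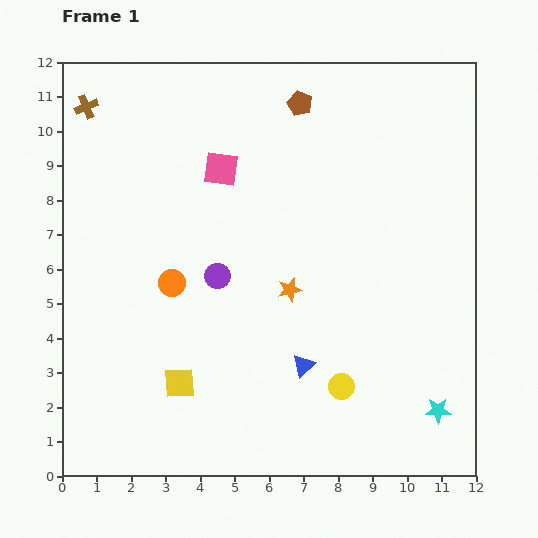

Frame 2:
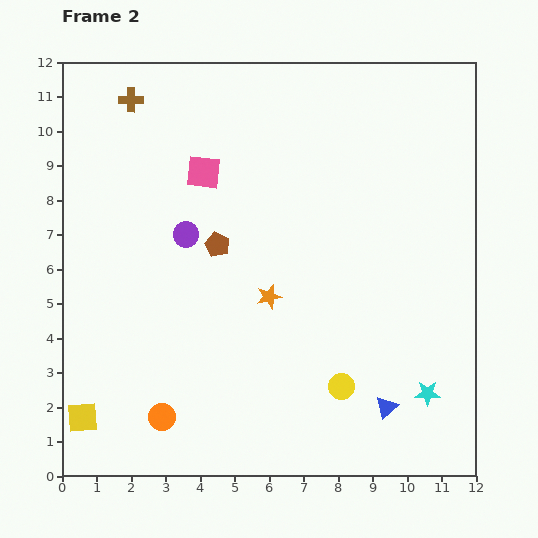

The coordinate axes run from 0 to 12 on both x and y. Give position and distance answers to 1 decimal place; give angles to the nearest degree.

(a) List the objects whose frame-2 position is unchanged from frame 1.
the yellow circle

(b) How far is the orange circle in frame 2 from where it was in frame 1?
3.9

The orange circle moved from (3.2, 5.6) to (2.9, 1.7), a distance of √(0.3² + 3.9²) ≈ 3.9.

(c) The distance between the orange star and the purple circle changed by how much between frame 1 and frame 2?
+0.9

Distance in frame 1: 2.1. Distance in frame 2: 3.0.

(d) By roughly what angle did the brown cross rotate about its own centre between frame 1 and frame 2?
23° clockwise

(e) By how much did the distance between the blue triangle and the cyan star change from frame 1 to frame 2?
-2.8

Distance in frame 1: 4.1. Distance in frame 2: 1.3.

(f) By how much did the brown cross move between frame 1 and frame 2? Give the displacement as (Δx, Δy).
(1.3, 0.2)

The brown cross was at (0.7, 10.7) in frame 1 and (2.0, 10.9) in frame 2.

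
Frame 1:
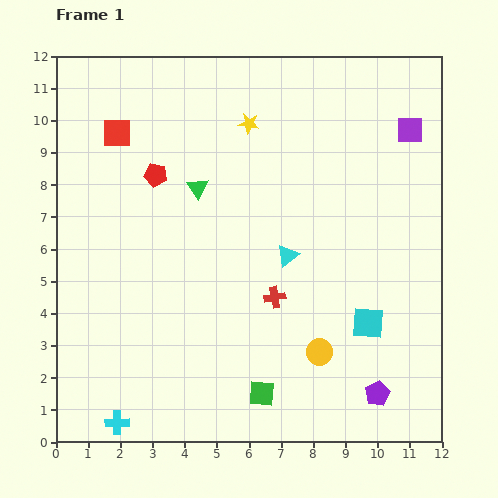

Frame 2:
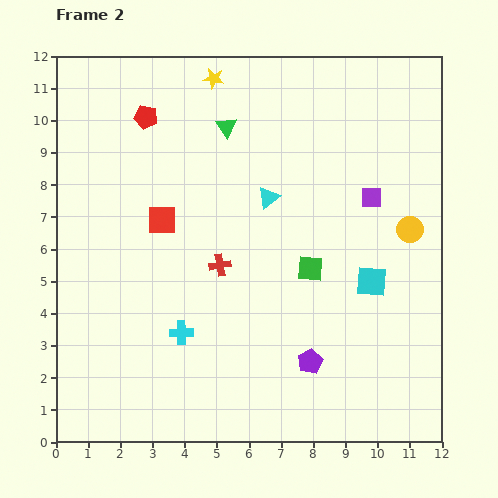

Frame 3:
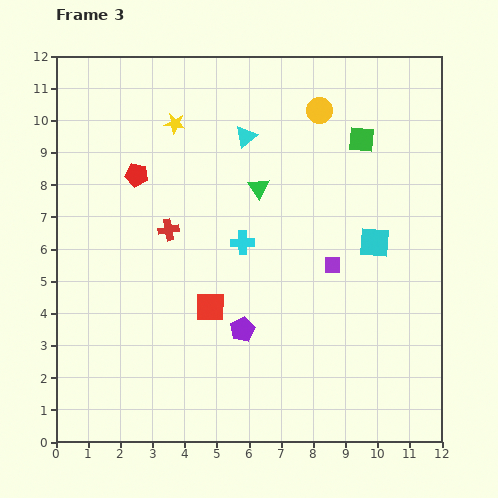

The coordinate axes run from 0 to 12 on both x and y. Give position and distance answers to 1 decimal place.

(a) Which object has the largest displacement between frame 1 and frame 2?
the yellow circle

(moved 4.7; next 4.2)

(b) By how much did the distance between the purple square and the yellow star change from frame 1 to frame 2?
+1.1

Distance in frame 1: 5.0. Distance in frame 2: 6.1.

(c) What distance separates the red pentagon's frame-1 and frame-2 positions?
1.8

The red pentagon moved from (3.1, 8.3) to (2.8, 10.1), a distance of √(0.3² + 1.8²) ≈ 1.8.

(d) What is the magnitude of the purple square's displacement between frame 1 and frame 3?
4.8

The purple square moved from (11.0, 9.7) to (8.6, 5.5), a distance of √(2.4² + 4.2²) ≈ 4.8.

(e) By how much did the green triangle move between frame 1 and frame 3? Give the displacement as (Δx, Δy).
(1.9, 0.0)

The green triangle was at (4.4, 7.9) in frame 1 and (6.3, 7.9) in frame 3.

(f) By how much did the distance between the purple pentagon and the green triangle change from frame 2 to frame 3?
-3.3

Distance in frame 2: 7.7. Distance in frame 3: 4.4.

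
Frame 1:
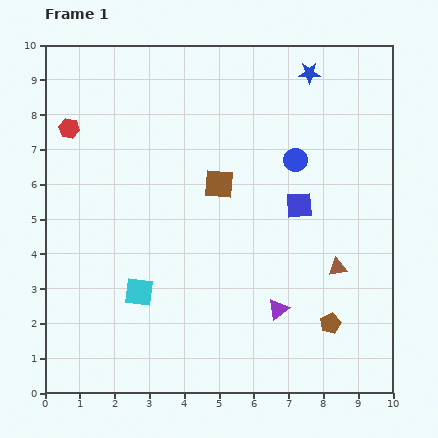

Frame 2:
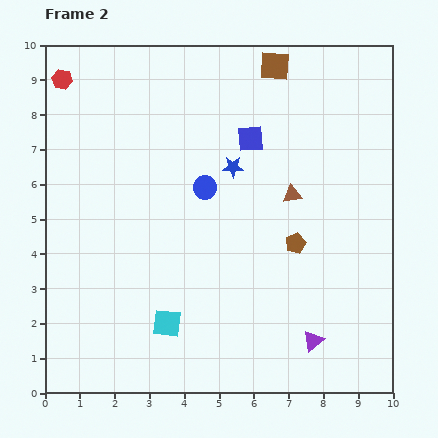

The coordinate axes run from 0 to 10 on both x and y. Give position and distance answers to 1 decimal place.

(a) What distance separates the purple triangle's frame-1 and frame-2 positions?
1.3

The purple triangle moved from (6.7, 2.4) to (7.7, 1.5), a distance of √(1.0² + 0.9²) ≈ 1.3.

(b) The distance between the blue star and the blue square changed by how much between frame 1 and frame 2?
-2.9

Distance in frame 1: 3.8. Distance in frame 2: 0.9.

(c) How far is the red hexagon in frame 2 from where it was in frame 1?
1.4

The red hexagon moved from (0.7, 7.6) to (0.5, 9.0), a distance of √(0.2² + 1.4²) ≈ 1.4.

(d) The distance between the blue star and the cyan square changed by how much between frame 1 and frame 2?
-3.1

Distance in frame 1: 8.0. Distance in frame 2: 4.9.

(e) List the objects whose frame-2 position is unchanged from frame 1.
none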